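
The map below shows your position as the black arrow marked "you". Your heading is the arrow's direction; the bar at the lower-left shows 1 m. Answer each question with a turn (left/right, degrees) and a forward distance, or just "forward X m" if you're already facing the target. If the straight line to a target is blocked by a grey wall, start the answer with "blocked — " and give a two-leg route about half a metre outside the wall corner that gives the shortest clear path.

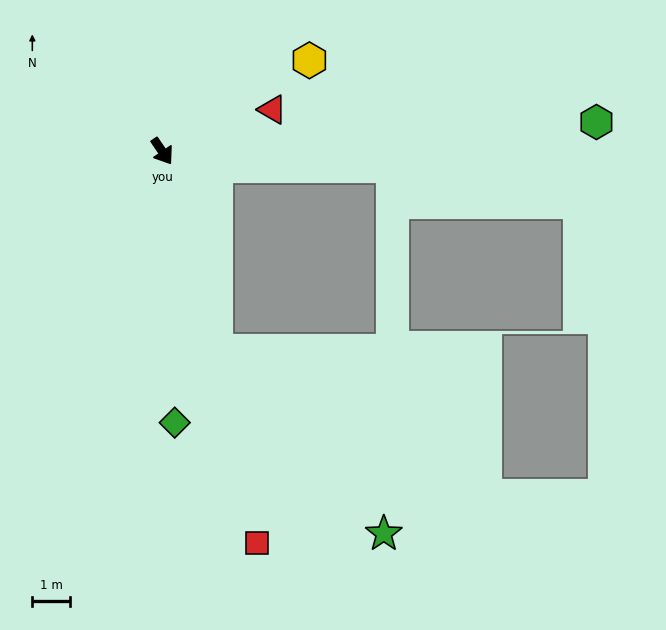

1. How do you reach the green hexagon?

turn left 60°, forward 11.5 m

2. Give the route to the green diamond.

turn right 32°, forward 7.1 m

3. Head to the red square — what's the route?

turn right 21°, forward 10.6 m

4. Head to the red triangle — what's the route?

turn left 77°, forward 3.1 m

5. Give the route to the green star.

blocked — turn right 19°, forward 5.4 m, then turn left 27°, forward 6.5 m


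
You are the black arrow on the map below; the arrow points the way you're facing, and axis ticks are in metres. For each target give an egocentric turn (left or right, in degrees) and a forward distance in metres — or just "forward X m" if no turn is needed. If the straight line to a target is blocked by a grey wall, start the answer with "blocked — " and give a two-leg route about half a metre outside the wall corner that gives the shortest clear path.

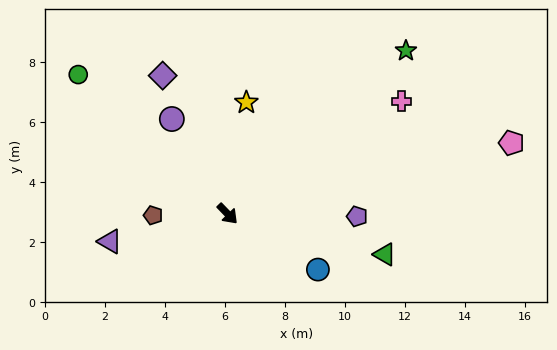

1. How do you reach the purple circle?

turn left 166°, forward 3.7 m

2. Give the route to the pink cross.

turn left 79°, forward 6.9 m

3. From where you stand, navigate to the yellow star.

turn left 126°, forward 3.8 m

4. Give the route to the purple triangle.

turn right 121°, forward 4.0 m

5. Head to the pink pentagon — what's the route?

turn left 60°, forward 9.8 m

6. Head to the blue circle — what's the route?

turn left 14°, forward 3.5 m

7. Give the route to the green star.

turn left 88°, forward 8.1 m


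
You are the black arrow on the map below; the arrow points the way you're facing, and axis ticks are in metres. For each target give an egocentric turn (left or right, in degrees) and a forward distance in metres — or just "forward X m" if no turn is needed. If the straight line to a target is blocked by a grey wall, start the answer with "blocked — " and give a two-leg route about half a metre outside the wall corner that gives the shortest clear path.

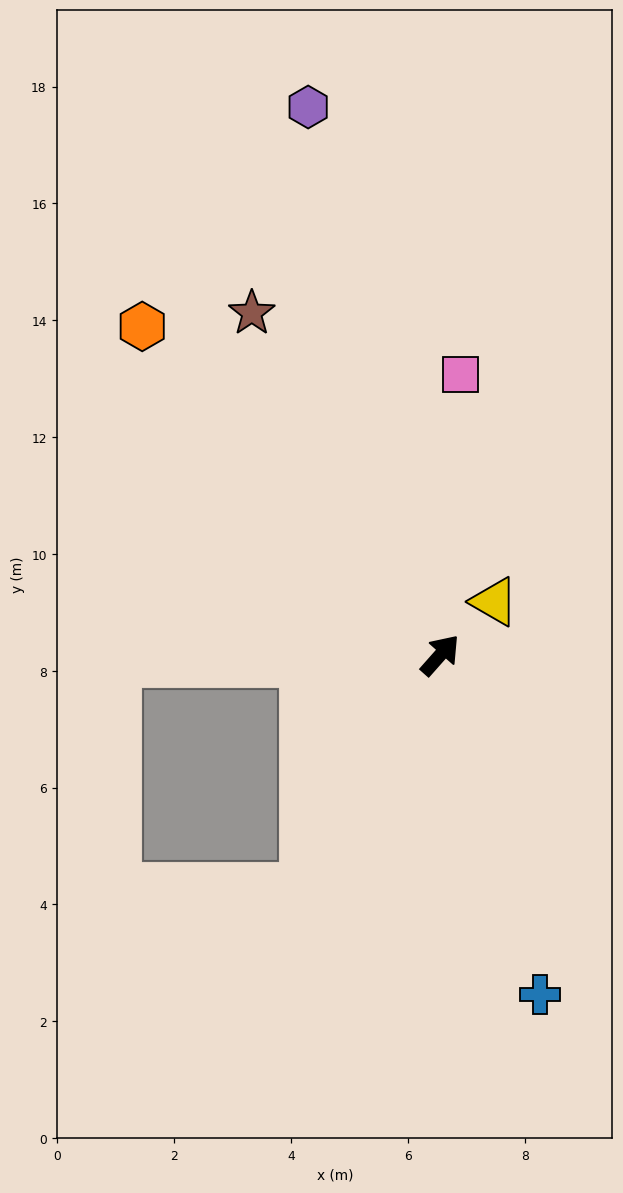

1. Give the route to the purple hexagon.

turn left 55°, forward 9.6 m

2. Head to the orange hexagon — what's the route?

turn left 84°, forward 7.6 m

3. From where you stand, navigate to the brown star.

turn left 70°, forward 6.7 m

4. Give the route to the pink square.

turn left 37°, forward 4.8 m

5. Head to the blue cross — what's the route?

turn right 122°, forward 6.1 m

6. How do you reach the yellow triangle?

turn right 4°, forward 1.3 m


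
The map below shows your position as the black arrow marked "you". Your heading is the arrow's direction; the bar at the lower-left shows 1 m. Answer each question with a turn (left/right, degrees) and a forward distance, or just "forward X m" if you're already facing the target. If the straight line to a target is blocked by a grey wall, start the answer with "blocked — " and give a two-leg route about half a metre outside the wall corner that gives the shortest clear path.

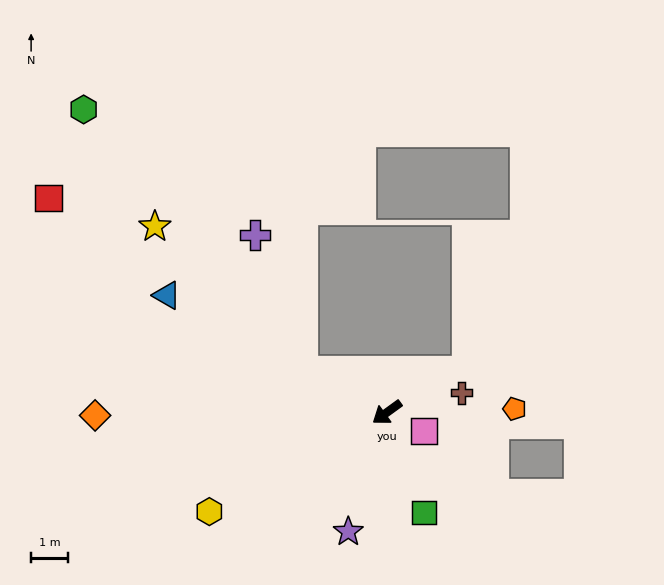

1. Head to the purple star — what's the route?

turn left 36°, forward 3.4 m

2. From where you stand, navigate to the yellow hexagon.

turn right 7°, forward 5.5 m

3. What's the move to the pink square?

turn left 117°, forward 1.1 m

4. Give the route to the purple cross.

blocked — turn right 62°, forward 2.5 m, then turn right 45°, forward 3.9 m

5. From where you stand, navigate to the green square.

turn left 74°, forward 2.9 m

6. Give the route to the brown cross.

turn left 159°, forward 2.1 m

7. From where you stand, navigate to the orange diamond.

turn right 35°, forward 7.9 m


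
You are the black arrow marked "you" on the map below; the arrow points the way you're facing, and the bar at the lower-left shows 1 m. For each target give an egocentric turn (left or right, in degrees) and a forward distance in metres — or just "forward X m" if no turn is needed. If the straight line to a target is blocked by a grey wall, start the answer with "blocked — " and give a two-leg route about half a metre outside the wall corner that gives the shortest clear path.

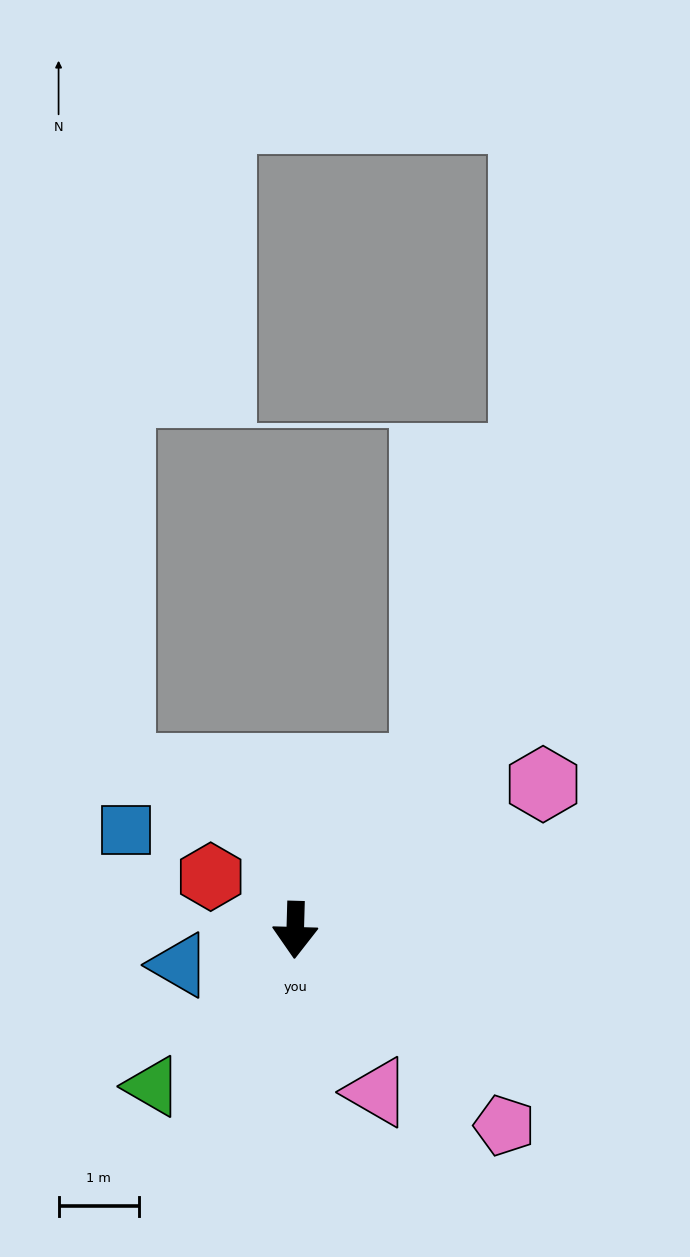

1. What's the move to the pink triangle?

turn left 28°, forward 2.3 m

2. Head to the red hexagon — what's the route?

turn right 121°, forward 1.2 m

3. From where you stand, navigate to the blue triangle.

turn right 72°, forward 1.5 m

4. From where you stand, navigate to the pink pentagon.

turn left 49°, forward 3.6 m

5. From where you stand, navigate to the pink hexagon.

turn left 122°, forward 3.6 m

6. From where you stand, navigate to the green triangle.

turn right 41°, forward 2.6 m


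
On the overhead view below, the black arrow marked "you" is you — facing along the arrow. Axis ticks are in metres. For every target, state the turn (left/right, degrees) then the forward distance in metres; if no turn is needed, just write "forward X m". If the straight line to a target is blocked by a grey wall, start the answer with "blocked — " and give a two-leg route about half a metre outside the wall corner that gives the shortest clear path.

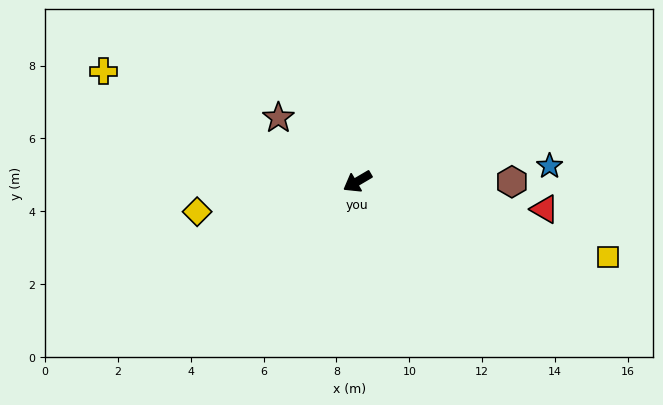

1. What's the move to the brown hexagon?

turn left 149°, forward 4.2 m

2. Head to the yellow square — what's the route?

turn left 133°, forward 7.2 m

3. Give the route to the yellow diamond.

turn right 20°, forward 4.5 m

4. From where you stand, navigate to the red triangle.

turn left 141°, forward 5.2 m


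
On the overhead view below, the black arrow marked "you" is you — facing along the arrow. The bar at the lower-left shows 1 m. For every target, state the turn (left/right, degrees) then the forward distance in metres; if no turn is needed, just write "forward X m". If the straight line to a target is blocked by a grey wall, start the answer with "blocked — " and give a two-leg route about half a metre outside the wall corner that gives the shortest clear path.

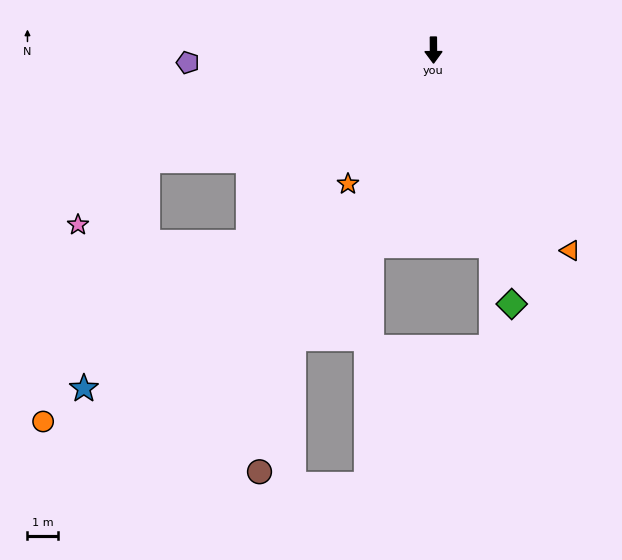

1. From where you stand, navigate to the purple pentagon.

turn right 87°, forward 8.0 m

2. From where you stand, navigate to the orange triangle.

turn left 34°, forward 7.9 m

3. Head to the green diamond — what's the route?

turn left 17°, forward 8.7 m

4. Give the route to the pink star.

blocked — turn right 69°, forward 10.0 m, then turn left 22°, forward 3.1 m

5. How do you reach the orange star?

turn right 33°, forward 5.2 m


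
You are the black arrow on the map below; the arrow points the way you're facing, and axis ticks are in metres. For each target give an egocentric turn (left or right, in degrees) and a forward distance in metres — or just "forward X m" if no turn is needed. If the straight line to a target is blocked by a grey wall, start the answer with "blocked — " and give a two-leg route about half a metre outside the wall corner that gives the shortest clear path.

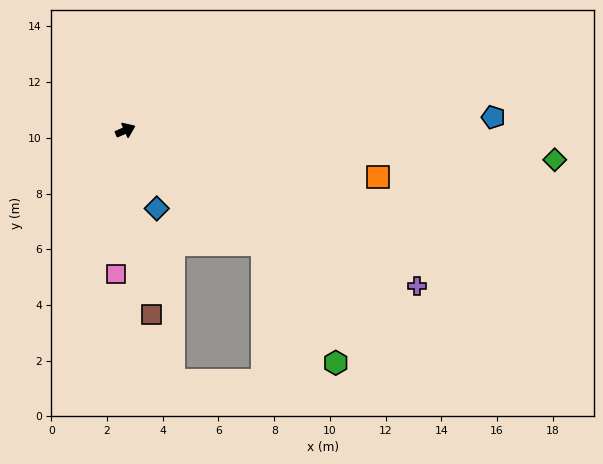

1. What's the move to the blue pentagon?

turn right 22°, forward 13.2 m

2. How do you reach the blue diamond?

turn right 92°, forward 3.0 m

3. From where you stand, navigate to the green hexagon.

blocked — turn right 64°, forward 6.4 m, then turn right 18°, forward 5.0 m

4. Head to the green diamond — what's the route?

turn right 28°, forward 15.4 m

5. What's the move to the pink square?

turn right 117°, forward 5.2 m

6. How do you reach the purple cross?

turn right 52°, forward 11.9 m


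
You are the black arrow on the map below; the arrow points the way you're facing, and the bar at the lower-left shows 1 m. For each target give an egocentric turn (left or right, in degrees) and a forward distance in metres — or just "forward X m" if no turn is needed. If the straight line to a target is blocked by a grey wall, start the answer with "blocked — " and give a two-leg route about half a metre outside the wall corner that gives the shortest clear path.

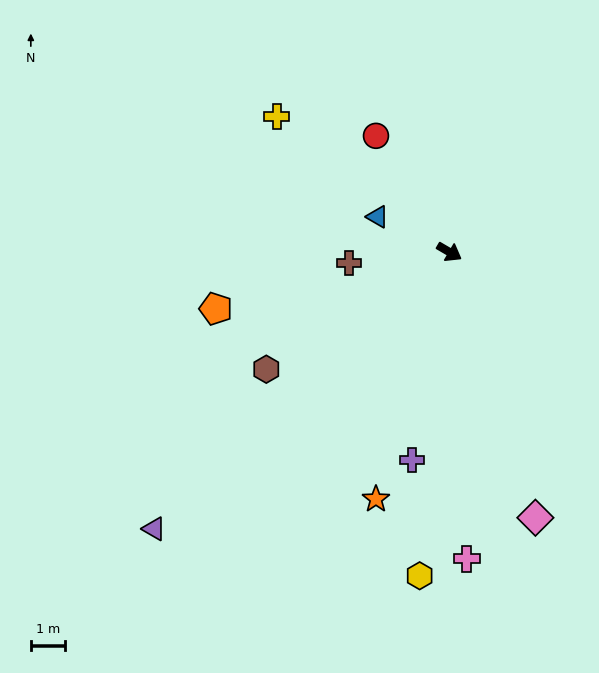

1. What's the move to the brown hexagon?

turn right 117°, forward 6.3 m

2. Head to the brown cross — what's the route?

turn right 144°, forward 2.9 m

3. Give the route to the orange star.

turn right 76°, forward 7.5 m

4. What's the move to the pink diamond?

turn right 42°, forward 8.1 m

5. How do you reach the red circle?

turn left 153°, forward 4.0 m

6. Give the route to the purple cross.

turn right 70°, forward 6.1 m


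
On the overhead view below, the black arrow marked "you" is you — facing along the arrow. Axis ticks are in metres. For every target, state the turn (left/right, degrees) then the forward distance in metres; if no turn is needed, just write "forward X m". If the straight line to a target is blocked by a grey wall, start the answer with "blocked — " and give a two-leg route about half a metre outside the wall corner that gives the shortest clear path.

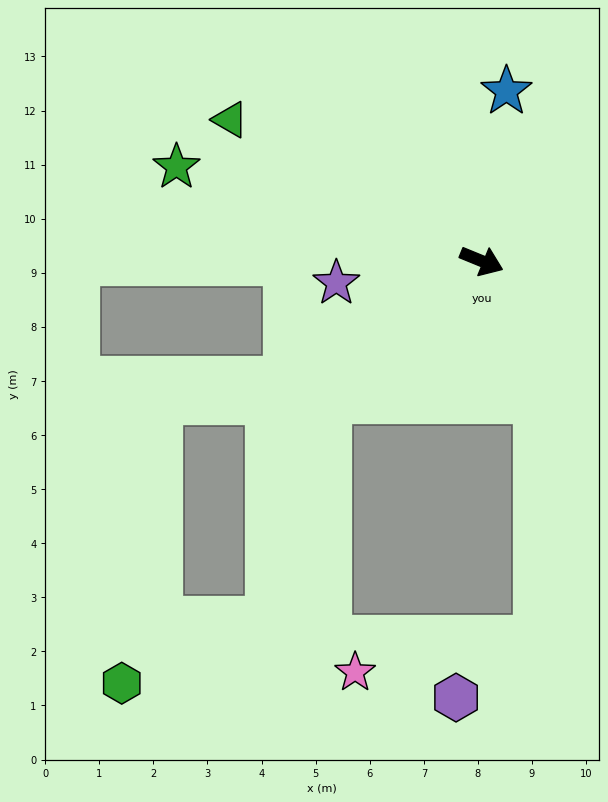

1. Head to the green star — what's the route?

turn right 175°, forward 5.9 m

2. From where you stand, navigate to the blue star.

turn left 104°, forward 3.2 m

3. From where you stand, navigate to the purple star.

turn right 149°, forward 2.7 m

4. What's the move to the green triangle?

turn left 173°, forward 5.3 m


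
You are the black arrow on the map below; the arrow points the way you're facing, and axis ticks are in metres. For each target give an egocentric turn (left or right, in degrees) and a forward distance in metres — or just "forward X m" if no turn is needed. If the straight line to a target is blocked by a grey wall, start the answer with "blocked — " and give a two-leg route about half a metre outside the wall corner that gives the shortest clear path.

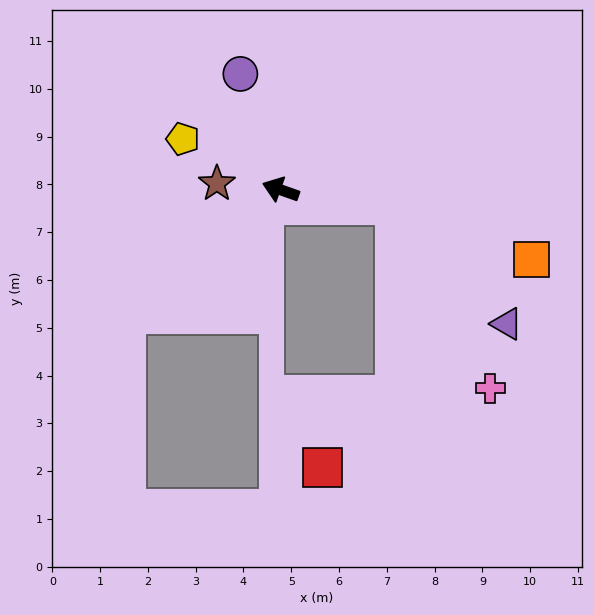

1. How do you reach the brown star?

turn left 14°, forward 1.3 m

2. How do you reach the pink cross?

blocked — turn right 168°, forward 2.4 m, then turn right 55°, forward 4.3 m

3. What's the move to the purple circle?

turn right 51°, forward 2.6 m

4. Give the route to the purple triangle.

blocked — turn right 168°, forward 2.4 m, then turn right 40°, forward 3.4 m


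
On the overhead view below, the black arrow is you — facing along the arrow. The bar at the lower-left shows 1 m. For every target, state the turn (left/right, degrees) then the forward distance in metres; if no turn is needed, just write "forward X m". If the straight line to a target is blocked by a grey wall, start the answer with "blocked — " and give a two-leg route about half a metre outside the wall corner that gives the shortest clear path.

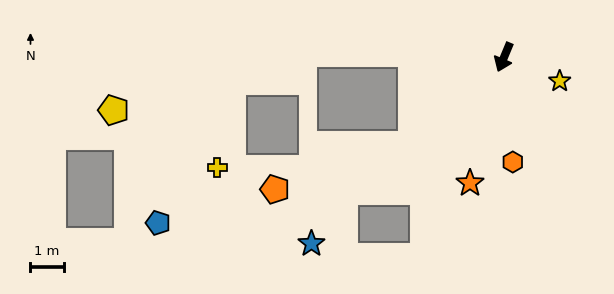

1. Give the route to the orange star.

turn left 8°, forward 3.9 m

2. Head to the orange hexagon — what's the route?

turn left 27°, forward 3.2 m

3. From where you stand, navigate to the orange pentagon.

blocked — turn right 24°, forward 3.8 m, then turn right 26°, forward 4.3 m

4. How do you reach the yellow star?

turn left 89°, forward 1.8 m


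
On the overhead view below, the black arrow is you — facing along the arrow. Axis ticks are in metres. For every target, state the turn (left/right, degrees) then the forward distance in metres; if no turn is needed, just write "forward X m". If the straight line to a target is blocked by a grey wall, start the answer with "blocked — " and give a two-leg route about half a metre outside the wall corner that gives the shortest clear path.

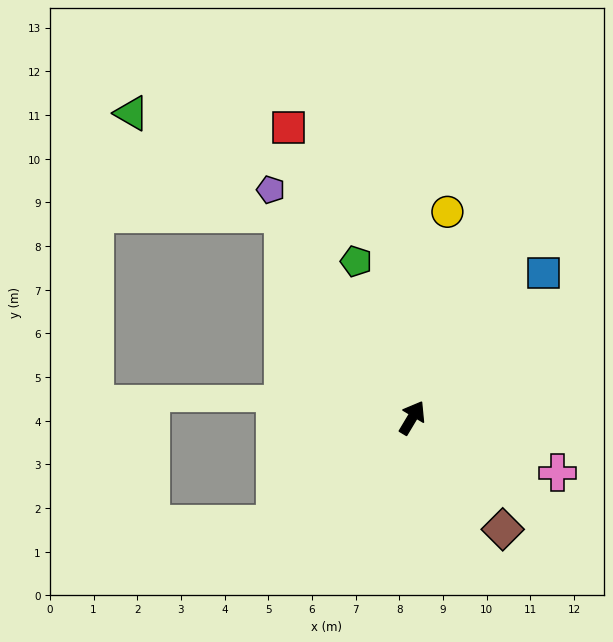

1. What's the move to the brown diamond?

turn right 110°, forward 3.3 m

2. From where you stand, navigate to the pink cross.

turn right 80°, forward 3.6 m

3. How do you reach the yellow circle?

turn left 21°, forward 4.8 m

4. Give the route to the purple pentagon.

turn left 63°, forward 6.1 m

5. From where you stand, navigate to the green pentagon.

turn left 51°, forward 3.8 m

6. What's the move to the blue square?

turn right 11°, forward 4.5 m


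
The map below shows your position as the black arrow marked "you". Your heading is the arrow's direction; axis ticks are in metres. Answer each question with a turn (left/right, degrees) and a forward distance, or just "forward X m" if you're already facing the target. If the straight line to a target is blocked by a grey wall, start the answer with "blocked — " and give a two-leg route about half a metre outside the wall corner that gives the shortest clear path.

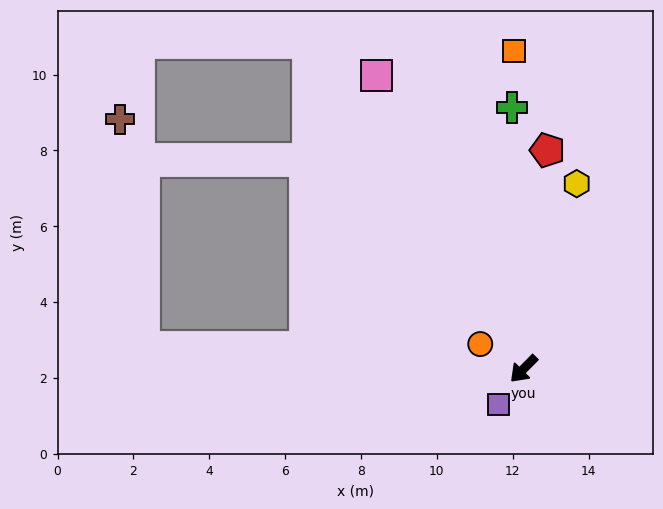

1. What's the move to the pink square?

turn right 109°, forward 8.7 m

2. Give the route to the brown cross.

blocked — turn right 49°, forward 10.0 m, then turn right 80°, forward 6.0 m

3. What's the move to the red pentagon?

turn right 142°, forward 5.8 m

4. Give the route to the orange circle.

turn right 75°, forward 1.3 m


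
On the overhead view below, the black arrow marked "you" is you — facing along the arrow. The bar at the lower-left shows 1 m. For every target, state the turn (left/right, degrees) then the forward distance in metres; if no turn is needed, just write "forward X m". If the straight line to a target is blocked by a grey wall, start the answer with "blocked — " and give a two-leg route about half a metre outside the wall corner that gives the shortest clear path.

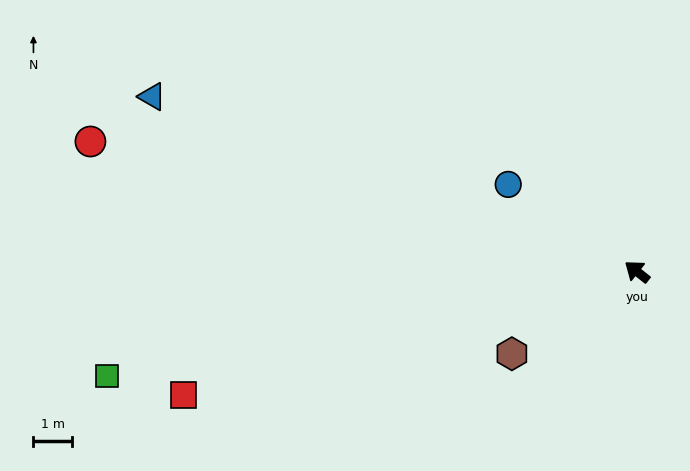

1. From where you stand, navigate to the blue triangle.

turn left 18°, forward 13.2 m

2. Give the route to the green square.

turn left 49°, forward 13.8 m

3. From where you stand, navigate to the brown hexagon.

turn left 72°, forward 3.8 m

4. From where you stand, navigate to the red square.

turn left 54°, forward 12.0 m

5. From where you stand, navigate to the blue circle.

turn left 4°, forward 4.0 m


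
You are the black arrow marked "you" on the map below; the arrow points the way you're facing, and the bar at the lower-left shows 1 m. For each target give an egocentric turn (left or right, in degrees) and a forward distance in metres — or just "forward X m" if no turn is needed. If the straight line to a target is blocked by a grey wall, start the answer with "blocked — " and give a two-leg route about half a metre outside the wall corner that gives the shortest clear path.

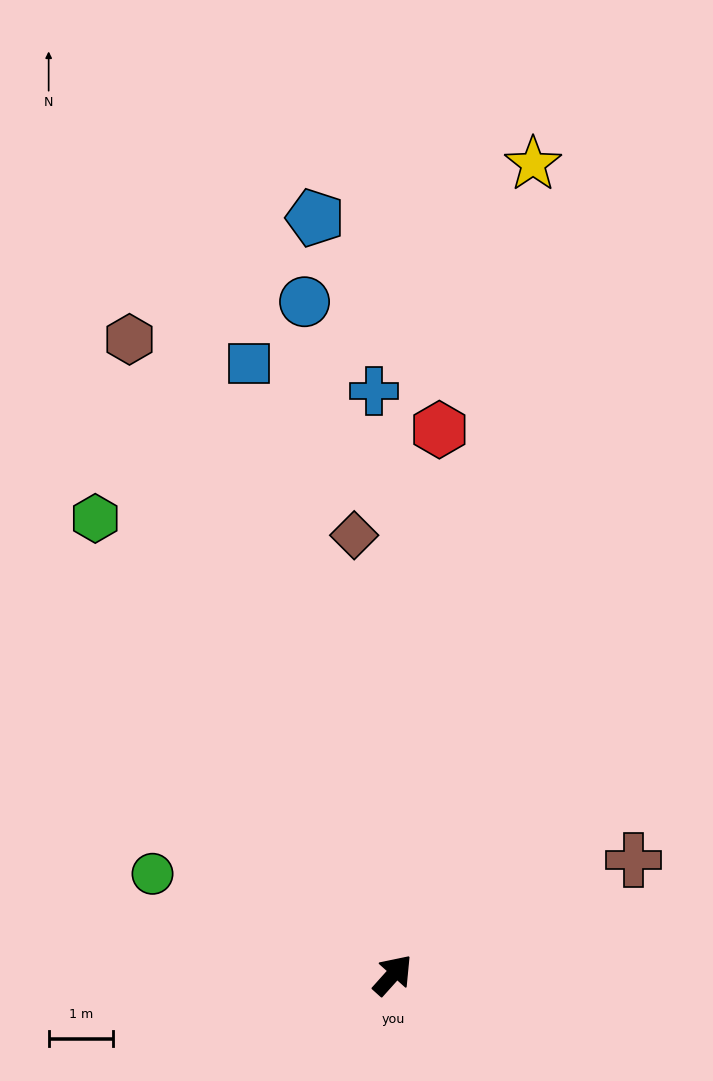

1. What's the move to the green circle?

turn left 109°, forward 4.1 m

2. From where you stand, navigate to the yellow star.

turn left 32°, forward 12.8 m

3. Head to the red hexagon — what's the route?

turn left 37°, forward 8.5 m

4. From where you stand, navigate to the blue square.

turn left 55°, forward 9.8 m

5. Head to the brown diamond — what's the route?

turn left 47°, forward 6.9 m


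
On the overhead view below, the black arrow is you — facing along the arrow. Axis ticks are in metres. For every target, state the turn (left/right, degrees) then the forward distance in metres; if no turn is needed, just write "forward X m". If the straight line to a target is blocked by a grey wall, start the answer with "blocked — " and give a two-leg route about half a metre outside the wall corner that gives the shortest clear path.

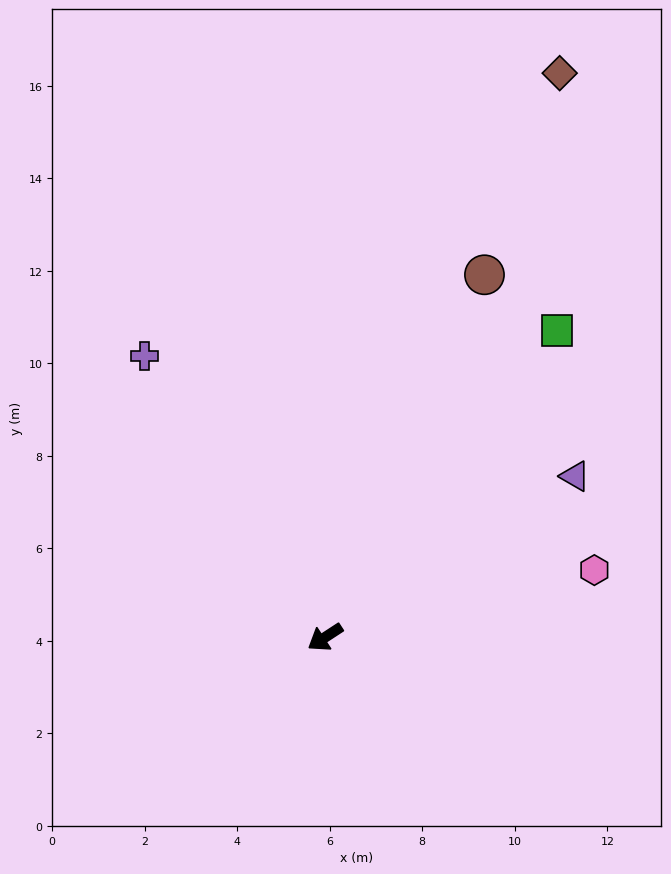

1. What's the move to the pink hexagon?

turn left 161°, forward 6.0 m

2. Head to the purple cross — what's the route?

turn right 90°, forward 7.2 m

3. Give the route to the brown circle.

turn right 147°, forward 8.6 m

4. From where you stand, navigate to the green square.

turn right 160°, forward 8.3 m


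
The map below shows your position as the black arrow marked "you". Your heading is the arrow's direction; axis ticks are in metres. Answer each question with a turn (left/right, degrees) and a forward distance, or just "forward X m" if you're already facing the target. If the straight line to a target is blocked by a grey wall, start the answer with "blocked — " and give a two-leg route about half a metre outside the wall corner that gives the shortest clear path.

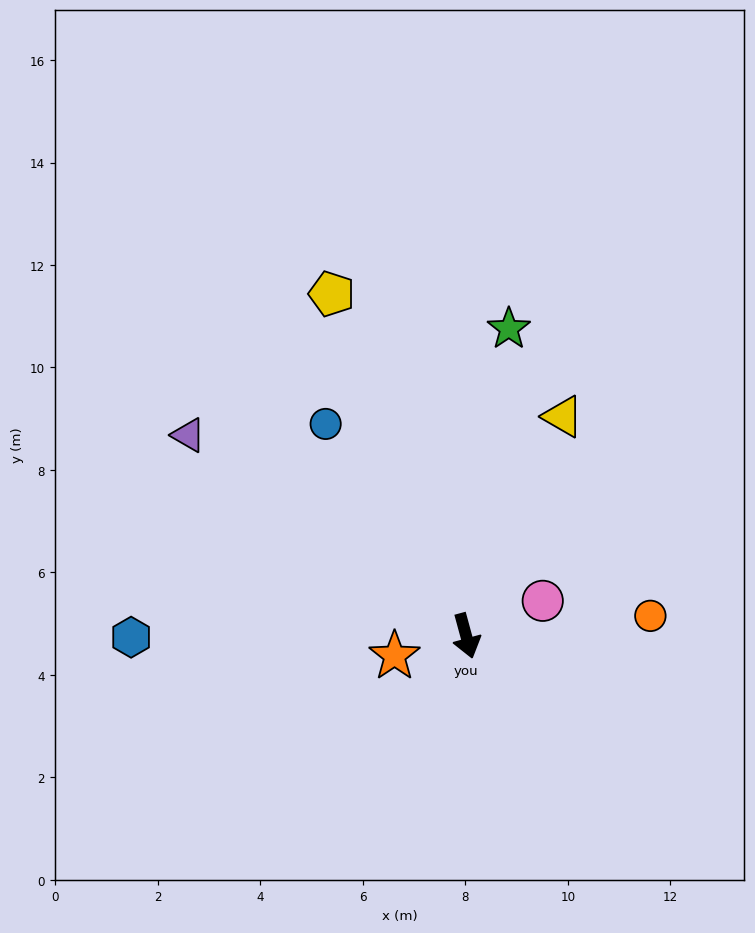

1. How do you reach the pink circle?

turn left 99°, forward 1.6 m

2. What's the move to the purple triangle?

turn right 141°, forward 6.7 m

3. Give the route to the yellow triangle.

turn left 141°, forward 4.7 m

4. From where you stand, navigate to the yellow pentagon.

turn right 174°, forward 7.2 m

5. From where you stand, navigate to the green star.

turn left 157°, forward 6.1 m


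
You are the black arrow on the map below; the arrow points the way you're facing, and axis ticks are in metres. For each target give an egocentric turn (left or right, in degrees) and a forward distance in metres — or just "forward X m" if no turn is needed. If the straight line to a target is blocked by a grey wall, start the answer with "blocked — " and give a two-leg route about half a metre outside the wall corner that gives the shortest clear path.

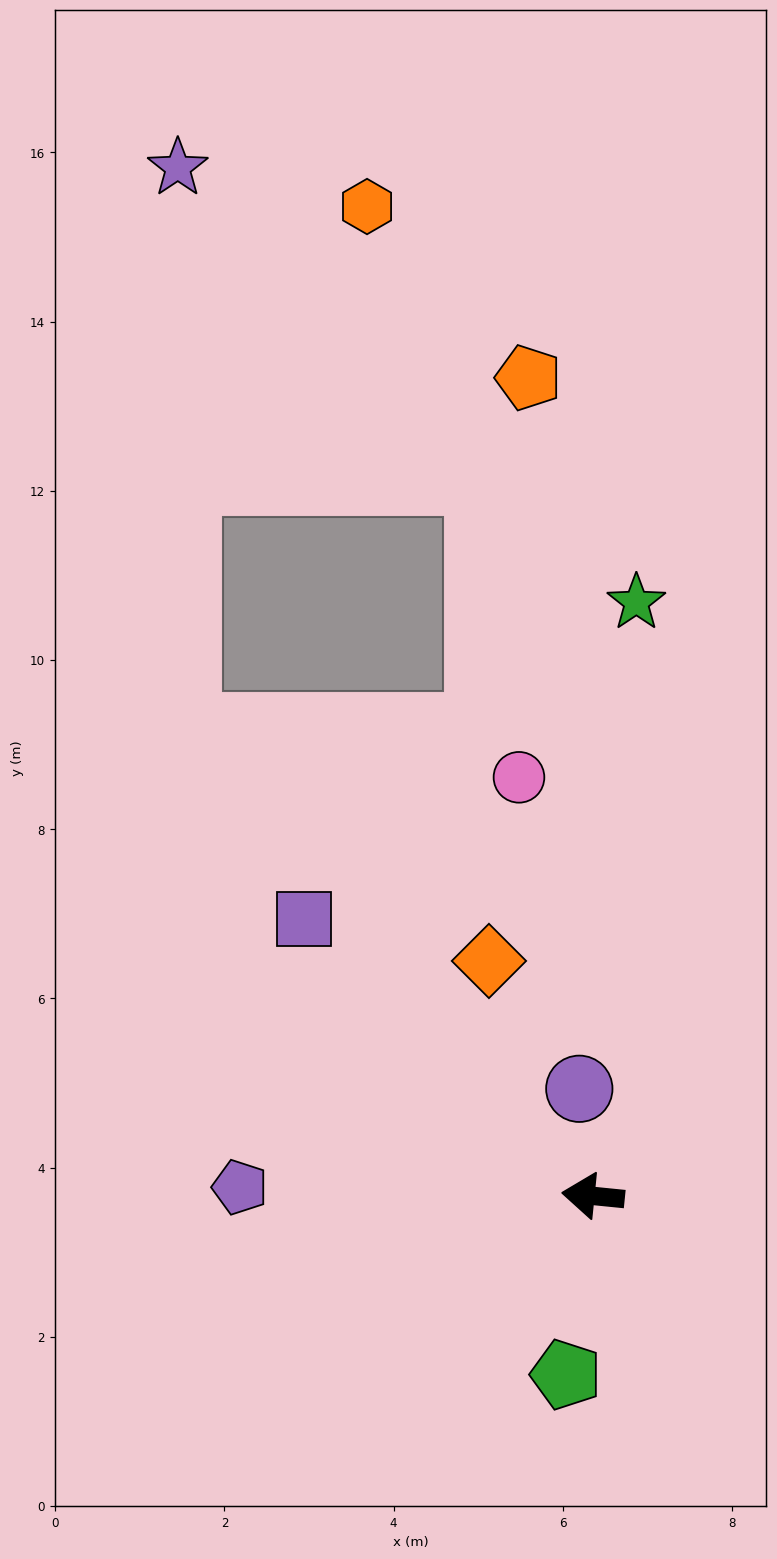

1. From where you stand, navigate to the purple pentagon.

turn left 4°, forward 4.2 m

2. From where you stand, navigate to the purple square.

turn right 38°, forward 4.7 m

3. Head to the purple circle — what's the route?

turn right 77°, forward 1.3 m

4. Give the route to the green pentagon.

turn left 87°, forward 2.1 m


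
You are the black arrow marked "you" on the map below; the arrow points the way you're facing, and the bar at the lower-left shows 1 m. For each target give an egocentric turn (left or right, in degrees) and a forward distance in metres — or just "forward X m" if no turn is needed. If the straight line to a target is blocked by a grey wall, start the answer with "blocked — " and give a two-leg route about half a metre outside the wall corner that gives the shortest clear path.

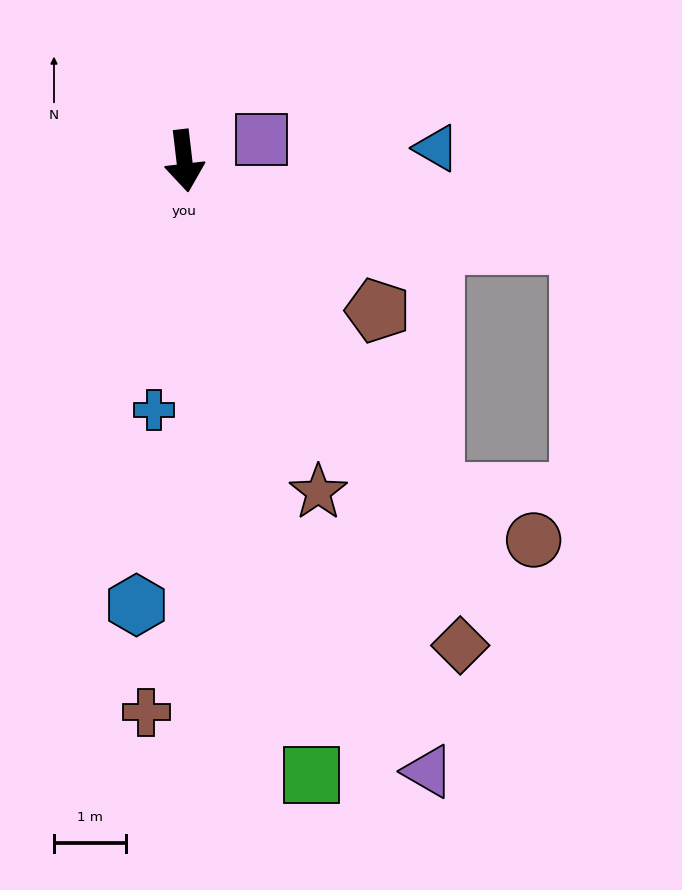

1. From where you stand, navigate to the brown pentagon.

turn left 46°, forward 3.4 m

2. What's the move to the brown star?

turn left 15°, forward 5.0 m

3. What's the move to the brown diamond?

turn left 23°, forward 7.7 m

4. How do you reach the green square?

turn left 5°, forward 8.7 m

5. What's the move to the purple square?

turn left 99°, forward 1.1 m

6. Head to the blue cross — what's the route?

turn right 14°, forward 3.5 m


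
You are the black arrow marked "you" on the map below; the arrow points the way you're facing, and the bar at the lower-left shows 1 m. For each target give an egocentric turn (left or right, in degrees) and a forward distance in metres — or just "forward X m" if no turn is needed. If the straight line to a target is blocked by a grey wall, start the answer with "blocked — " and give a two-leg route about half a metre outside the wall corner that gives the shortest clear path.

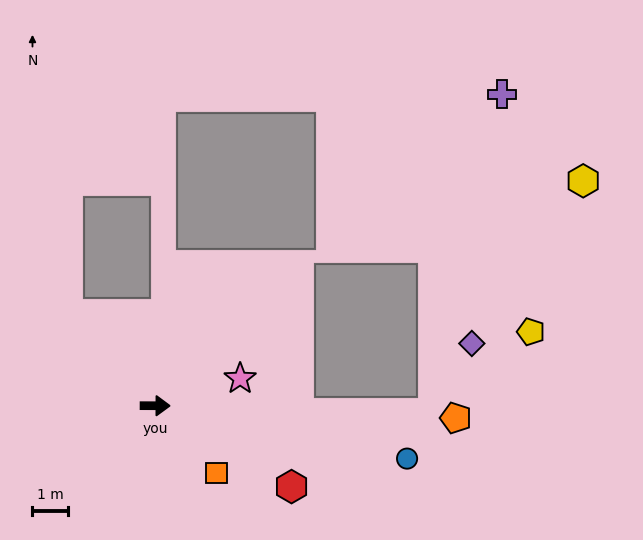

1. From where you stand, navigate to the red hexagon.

turn right 30°, forward 4.4 m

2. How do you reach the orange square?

turn right 47°, forward 2.5 m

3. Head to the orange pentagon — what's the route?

turn right 2°, forward 8.4 m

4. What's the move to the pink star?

turn left 18°, forward 2.5 m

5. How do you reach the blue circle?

turn right 12°, forward 7.2 m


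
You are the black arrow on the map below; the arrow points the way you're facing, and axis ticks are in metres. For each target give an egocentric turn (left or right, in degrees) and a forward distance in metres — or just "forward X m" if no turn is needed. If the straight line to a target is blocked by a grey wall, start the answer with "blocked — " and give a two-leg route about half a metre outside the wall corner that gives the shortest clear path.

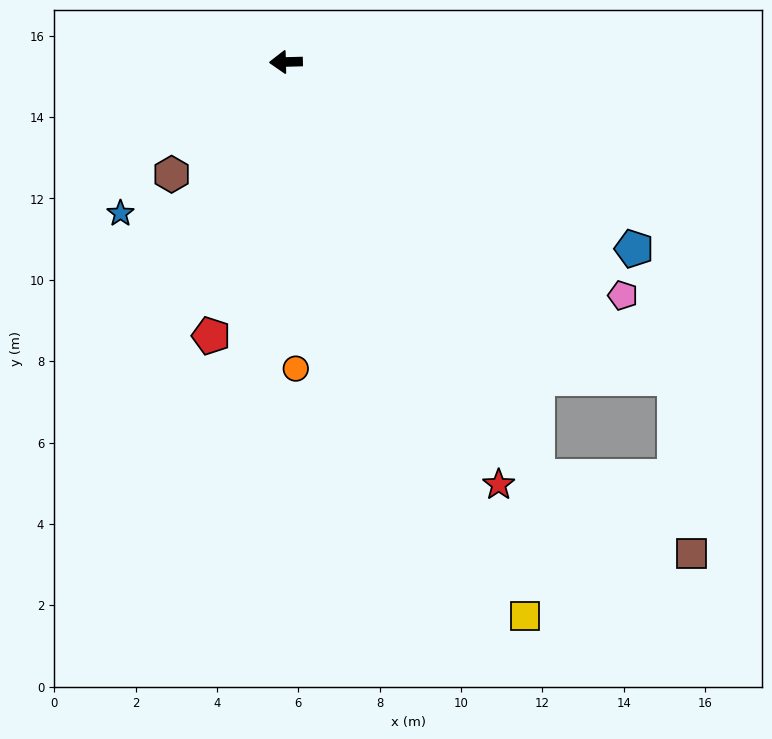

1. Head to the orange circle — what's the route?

turn left 90°, forward 7.5 m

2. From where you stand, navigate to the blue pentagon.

turn left 150°, forward 9.7 m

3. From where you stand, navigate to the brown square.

blocked — turn left 120°, forward 11.9 m, then turn left 32°, forward 4.2 m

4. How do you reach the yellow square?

turn left 112°, forward 14.8 m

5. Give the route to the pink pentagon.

turn left 144°, forward 10.1 m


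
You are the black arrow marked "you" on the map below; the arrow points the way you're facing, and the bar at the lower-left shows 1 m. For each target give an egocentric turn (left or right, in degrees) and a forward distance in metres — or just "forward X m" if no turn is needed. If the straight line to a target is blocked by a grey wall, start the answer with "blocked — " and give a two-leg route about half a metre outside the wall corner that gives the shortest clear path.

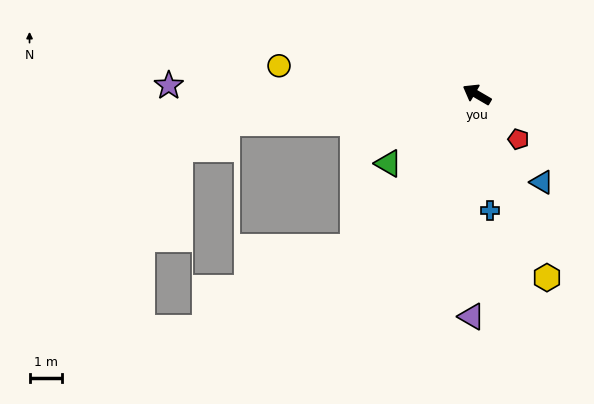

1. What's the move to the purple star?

turn left 29°, forward 9.5 m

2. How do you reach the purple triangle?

turn left 119°, forward 6.8 m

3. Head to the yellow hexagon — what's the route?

turn left 141°, forward 6.0 m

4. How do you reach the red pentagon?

turn left 163°, forward 1.9 m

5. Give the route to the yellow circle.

turn left 22°, forward 6.2 m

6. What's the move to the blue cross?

turn left 127°, forward 3.6 m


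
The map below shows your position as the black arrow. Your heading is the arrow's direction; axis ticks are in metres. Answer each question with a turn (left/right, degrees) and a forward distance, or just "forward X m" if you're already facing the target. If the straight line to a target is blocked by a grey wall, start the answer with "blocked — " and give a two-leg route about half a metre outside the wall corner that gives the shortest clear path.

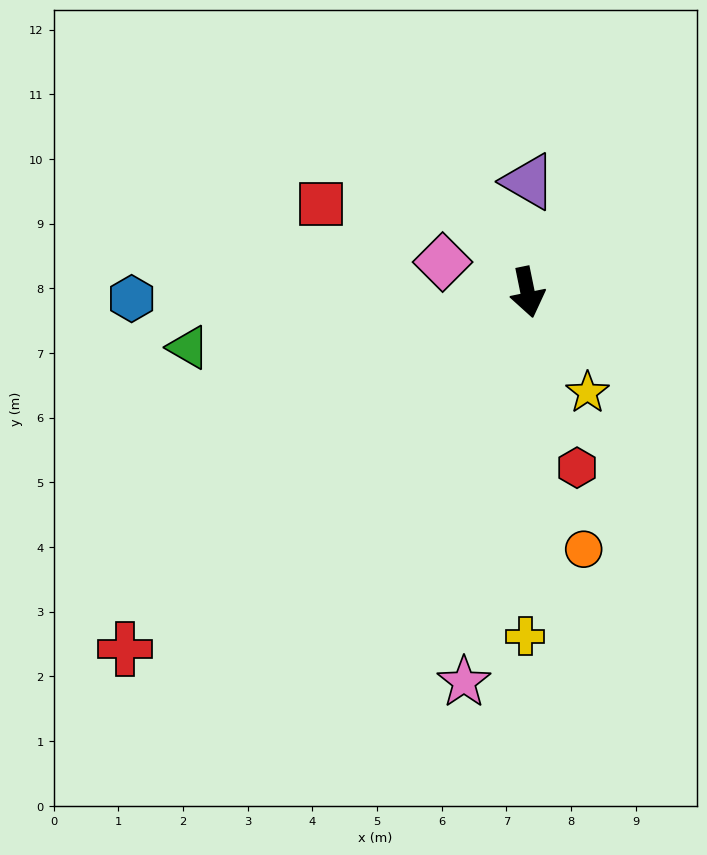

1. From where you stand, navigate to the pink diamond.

turn right 121°, forward 1.4 m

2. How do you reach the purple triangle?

turn left 168°, forward 1.7 m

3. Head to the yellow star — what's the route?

turn left 19°, forward 1.8 m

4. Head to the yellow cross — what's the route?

turn right 12°, forward 5.3 m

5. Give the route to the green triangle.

turn right 92°, forward 5.3 m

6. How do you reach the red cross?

turn right 60°, forward 8.3 m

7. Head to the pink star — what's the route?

turn right 21°, forward 6.1 m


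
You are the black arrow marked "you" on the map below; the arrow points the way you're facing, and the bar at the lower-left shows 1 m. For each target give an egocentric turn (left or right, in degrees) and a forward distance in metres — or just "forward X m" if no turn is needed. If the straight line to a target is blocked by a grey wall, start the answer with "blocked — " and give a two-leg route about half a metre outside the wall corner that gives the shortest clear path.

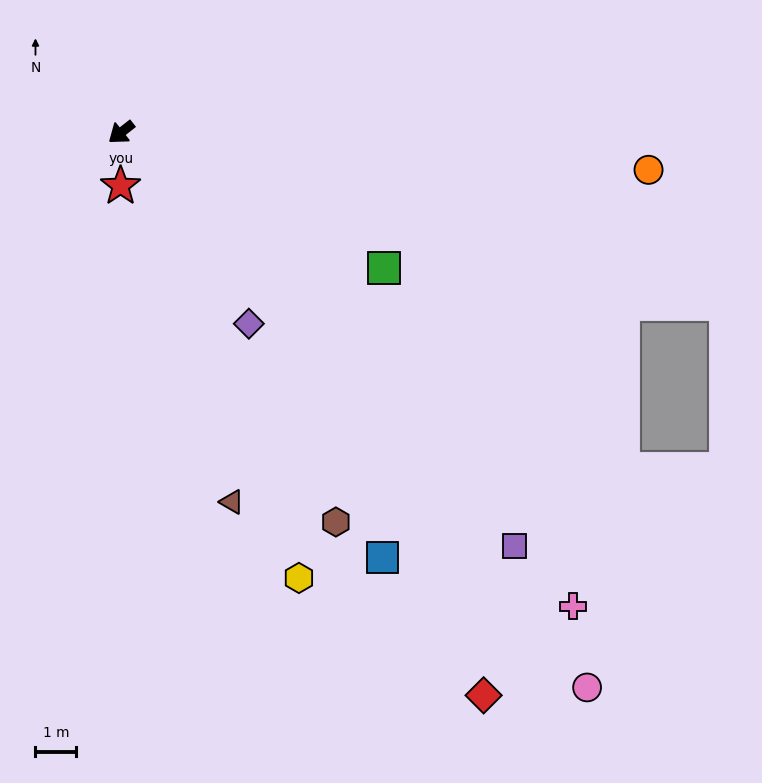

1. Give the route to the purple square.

turn left 95°, forward 14.0 m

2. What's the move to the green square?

turn left 114°, forward 7.3 m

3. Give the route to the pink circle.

turn left 92°, forward 17.8 m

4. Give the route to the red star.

turn left 51°, forward 1.3 m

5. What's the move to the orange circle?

turn left 138°, forward 13.0 m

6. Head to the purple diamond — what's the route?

turn left 86°, forward 5.6 m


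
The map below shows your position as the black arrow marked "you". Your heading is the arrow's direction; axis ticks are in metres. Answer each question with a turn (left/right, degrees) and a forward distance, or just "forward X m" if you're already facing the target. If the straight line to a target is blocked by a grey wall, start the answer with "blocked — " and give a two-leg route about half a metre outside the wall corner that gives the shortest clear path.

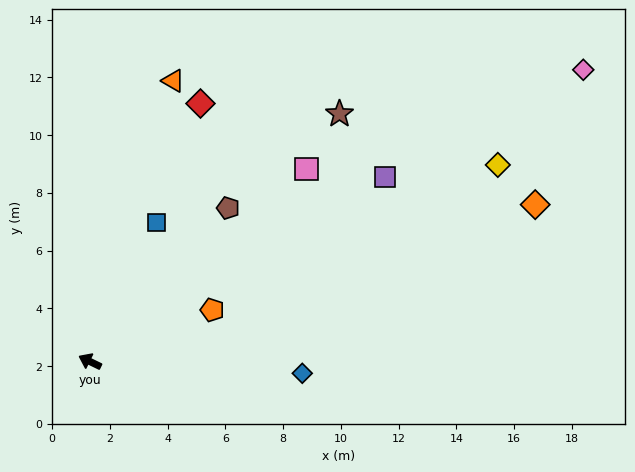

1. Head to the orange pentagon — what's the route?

turn right 131°, forward 4.6 m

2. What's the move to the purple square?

turn right 122°, forward 12.0 m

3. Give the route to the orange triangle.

turn right 81°, forward 10.1 m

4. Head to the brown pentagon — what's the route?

turn right 106°, forward 7.2 m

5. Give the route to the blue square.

turn right 90°, forward 5.3 m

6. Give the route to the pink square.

turn right 112°, forward 10.0 m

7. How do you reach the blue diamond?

turn right 157°, forward 7.4 m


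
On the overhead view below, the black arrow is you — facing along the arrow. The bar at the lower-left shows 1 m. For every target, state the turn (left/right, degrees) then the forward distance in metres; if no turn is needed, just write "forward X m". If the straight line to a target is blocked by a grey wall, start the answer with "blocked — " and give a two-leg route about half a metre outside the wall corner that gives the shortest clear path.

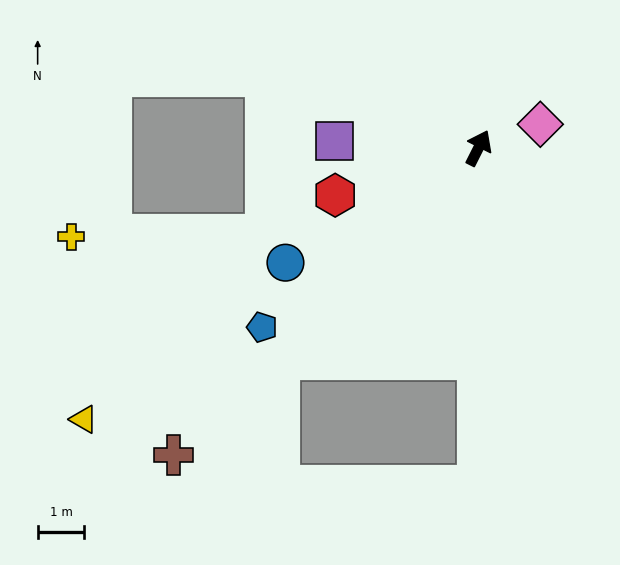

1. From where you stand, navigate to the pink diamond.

turn right 42°, forward 1.4 m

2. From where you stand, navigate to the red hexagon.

turn left 135°, forward 3.2 m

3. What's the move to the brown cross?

turn left 162°, forward 9.2 m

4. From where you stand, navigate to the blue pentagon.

turn left 156°, forward 6.0 m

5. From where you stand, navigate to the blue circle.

turn left 147°, forward 4.8 m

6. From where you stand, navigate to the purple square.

turn left 114°, forward 3.1 m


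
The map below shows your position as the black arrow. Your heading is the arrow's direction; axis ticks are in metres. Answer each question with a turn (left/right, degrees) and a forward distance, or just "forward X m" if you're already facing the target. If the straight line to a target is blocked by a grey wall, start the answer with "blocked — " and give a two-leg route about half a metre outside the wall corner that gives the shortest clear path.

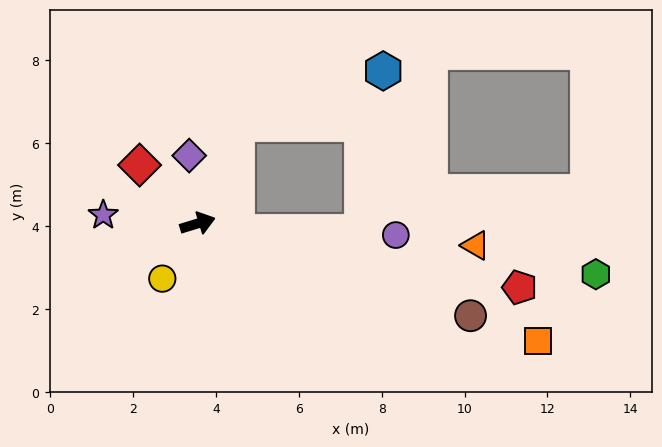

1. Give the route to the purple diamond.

turn left 80°, forward 1.7 m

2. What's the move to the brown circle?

turn right 36°, forward 7.0 m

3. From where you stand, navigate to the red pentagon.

turn right 28°, forward 7.9 m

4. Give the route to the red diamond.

turn left 118°, forward 2.0 m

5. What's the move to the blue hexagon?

blocked — turn left 51°, forward 2.6 m, then turn right 48°, forward 3.7 m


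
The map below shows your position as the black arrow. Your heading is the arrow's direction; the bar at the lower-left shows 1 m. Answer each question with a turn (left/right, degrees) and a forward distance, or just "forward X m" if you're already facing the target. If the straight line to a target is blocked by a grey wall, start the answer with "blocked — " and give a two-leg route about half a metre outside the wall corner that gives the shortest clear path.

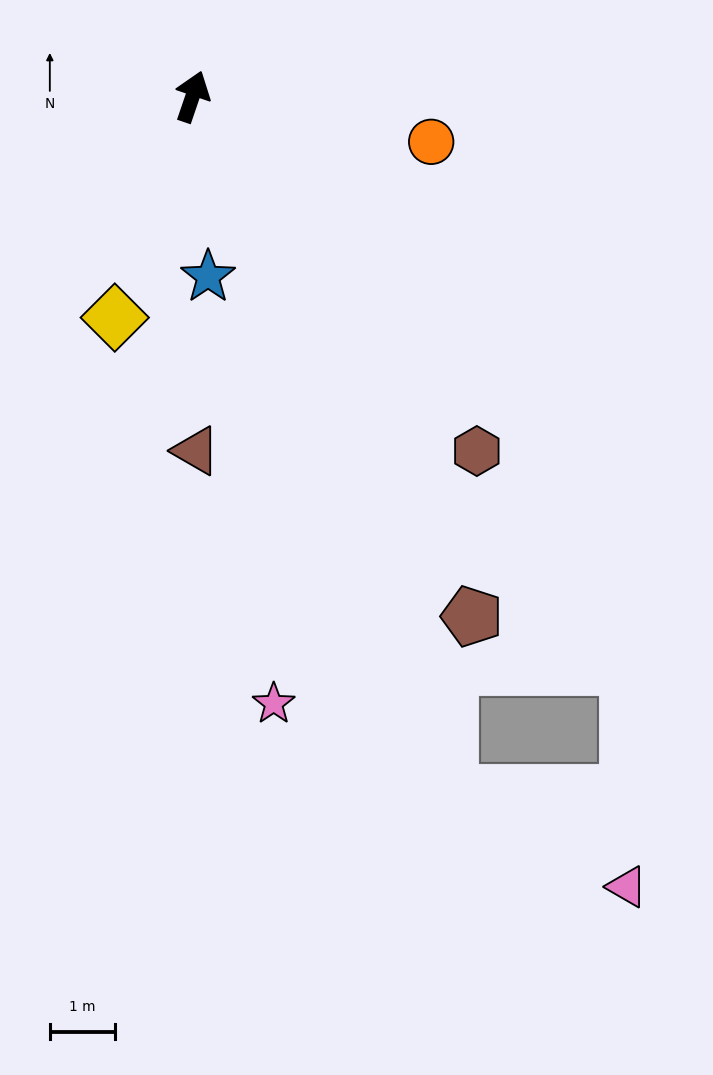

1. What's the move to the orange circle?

turn right 82°, forward 3.8 m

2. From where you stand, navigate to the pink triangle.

blocked — turn right 141°, forward 11.5 m, then turn left 42°, forward 3.1 m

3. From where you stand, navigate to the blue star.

turn right 156°, forward 2.8 m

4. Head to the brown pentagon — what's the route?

turn right 133°, forward 9.1 m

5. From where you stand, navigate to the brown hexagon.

turn right 122°, forward 7.0 m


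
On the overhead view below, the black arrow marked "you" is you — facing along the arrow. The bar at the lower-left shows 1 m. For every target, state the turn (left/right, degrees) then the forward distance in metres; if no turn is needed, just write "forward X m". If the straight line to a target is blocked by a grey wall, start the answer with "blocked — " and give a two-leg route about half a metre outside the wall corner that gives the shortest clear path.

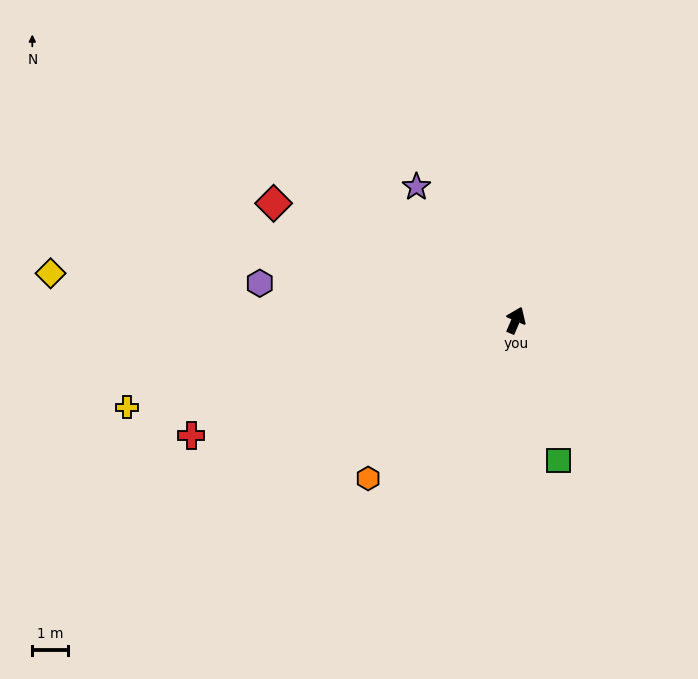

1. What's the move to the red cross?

turn left 133°, forward 9.7 m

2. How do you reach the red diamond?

turn left 88°, forward 7.5 m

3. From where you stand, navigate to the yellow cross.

turn left 126°, forward 11.2 m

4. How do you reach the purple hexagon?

turn left 105°, forward 7.3 m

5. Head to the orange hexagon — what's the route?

turn left 160°, forward 6.1 m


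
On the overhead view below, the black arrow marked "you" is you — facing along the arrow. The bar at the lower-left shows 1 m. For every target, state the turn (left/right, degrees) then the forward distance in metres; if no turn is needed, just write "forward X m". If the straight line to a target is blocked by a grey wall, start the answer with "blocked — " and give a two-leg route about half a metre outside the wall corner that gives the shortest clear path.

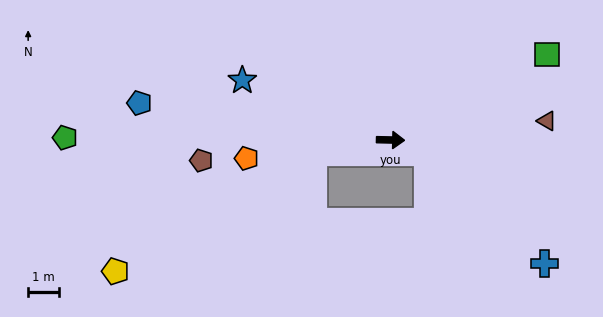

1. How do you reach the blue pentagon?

turn left 173°, forward 8.1 m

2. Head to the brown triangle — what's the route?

turn left 8°, forward 5.0 m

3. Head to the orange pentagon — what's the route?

turn right 171°, forward 4.6 m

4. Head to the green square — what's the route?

turn left 30°, forward 5.7 m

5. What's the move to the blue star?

turn left 159°, forward 5.1 m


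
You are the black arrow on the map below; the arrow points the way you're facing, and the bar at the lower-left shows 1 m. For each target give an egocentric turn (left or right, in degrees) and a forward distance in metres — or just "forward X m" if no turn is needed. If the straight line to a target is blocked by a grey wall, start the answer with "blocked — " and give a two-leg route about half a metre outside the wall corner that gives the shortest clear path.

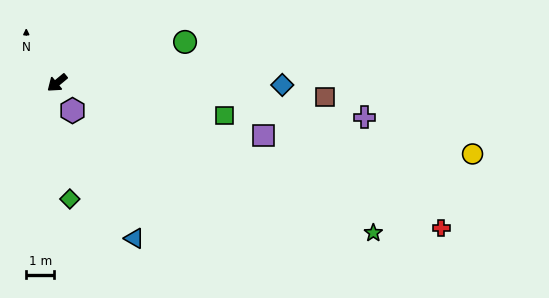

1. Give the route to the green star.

turn left 115°, forward 12.6 m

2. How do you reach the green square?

turn left 129°, forward 6.1 m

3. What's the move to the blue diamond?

turn left 140°, forward 8.1 m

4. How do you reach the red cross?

turn left 120°, forward 14.8 m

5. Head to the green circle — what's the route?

turn left 158°, forward 4.8 m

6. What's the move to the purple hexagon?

turn left 79°, forward 1.1 m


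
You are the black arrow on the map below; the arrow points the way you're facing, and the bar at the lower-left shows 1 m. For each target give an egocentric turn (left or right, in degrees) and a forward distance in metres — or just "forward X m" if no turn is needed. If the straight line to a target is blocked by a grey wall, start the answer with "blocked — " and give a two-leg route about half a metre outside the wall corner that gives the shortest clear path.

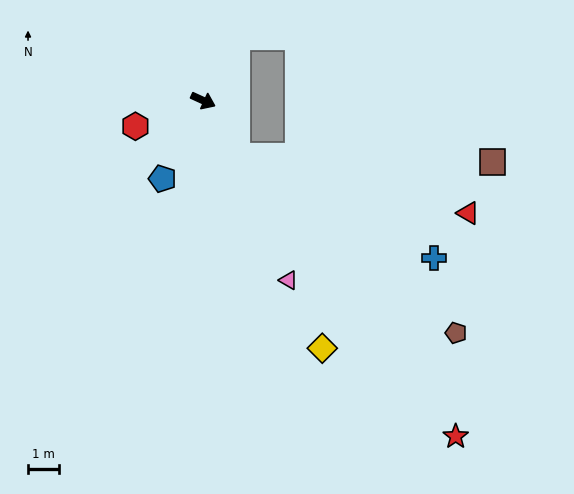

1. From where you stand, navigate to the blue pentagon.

turn right 93°, forward 2.9 m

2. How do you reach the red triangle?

blocked — turn right 34°, forward 2.1 m, then turn left 45°, forward 7.7 m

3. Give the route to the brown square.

blocked — turn right 34°, forward 2.1 m, then turn left 57°, forward 8.3 m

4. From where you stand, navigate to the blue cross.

blocked — turn right 34°, forward 2.1 m, then turn left 31°, forward 7.2 m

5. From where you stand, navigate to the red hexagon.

turn right 135°, forward 2.4 m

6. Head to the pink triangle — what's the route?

turn right 40°, forward 6.5 m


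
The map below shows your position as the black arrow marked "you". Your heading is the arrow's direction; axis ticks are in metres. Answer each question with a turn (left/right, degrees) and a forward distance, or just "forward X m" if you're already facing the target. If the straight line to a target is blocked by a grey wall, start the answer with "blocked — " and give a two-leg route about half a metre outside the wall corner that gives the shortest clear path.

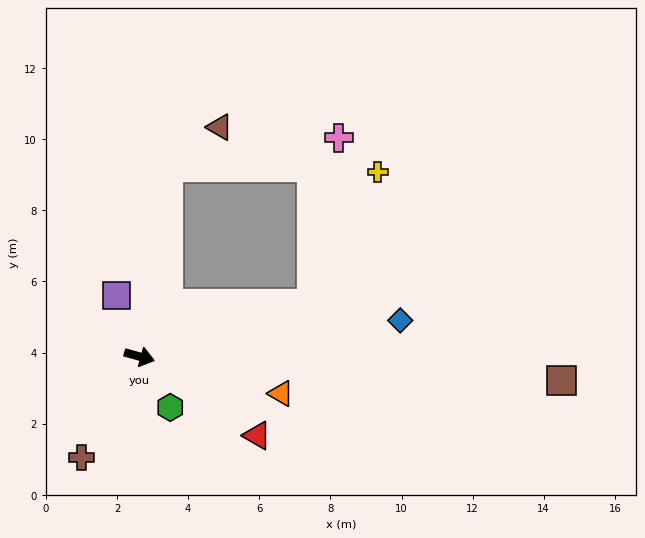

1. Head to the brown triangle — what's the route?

blocked — turn left 97°, forward 5.4 m, then turn right 44°, forward 1.8 m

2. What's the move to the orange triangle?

forward 4.1 m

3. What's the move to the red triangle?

turn right 18°, forward 4.0 m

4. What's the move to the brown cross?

turn right 104°, forward 3.3 m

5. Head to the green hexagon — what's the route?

turn right 43°, forward 1.7 m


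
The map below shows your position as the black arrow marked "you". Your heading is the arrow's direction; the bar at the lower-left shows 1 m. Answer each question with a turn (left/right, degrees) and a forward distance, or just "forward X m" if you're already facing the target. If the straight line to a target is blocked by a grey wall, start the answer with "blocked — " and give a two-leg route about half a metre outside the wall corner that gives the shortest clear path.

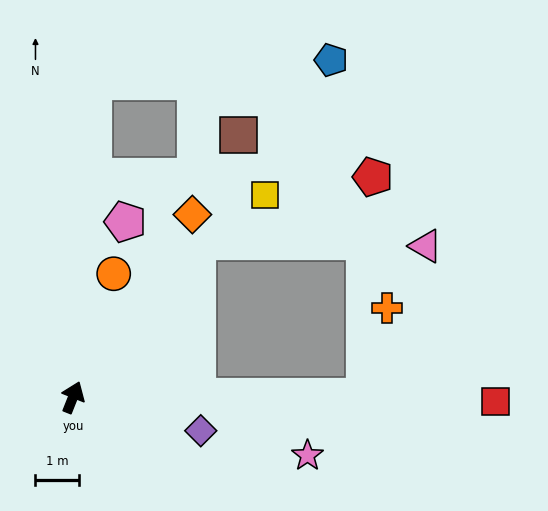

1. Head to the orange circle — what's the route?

turn left 3°, forward 3.0 m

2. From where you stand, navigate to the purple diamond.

turn right 83°, forward 3.0 m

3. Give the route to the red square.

turn right 69°, forward 9.7 m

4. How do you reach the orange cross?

blocked — turn right 68°, forward 6.7 m, then turn left 75°, forward 2.1 m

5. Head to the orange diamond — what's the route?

turn right 11°, forward 5.0 m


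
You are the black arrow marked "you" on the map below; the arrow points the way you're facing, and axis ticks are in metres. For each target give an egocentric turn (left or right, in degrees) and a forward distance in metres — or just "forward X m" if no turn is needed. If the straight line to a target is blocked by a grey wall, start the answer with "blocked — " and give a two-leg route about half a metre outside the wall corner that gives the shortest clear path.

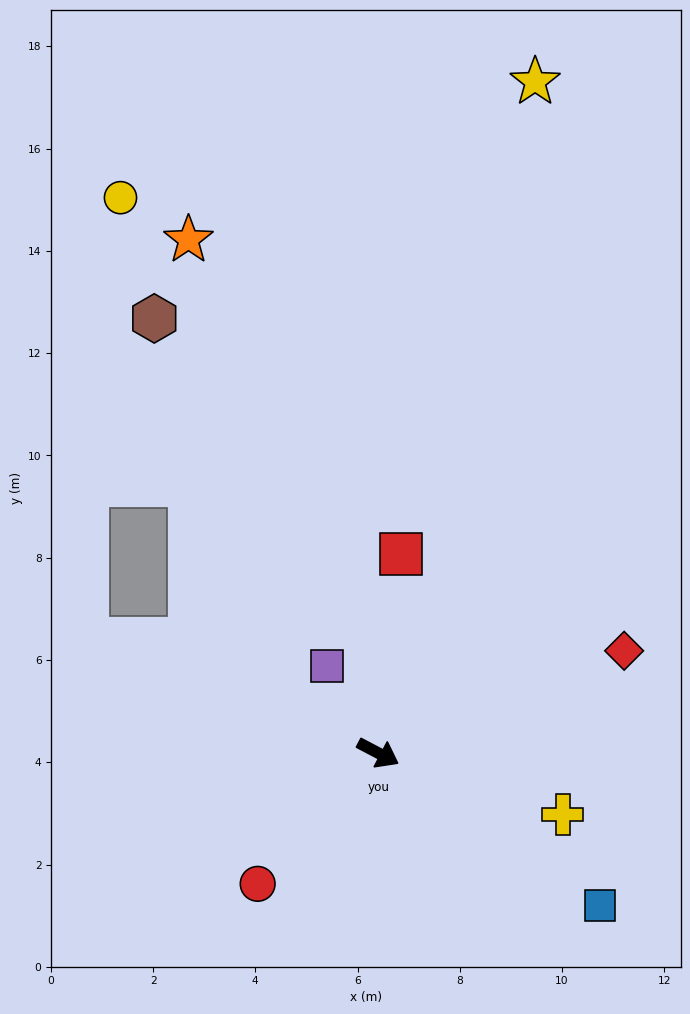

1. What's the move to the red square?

turn left 111°, forward 3.9 m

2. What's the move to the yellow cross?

turn left 9°, forward 3.8 m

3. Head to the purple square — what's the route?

turn left 148°, forward 2.0 m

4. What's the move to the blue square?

turn right 7°, forward 5.3 m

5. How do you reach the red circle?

turn right 105°, forward 3.5 m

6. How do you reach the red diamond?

turn left 50°, forward 5.2 m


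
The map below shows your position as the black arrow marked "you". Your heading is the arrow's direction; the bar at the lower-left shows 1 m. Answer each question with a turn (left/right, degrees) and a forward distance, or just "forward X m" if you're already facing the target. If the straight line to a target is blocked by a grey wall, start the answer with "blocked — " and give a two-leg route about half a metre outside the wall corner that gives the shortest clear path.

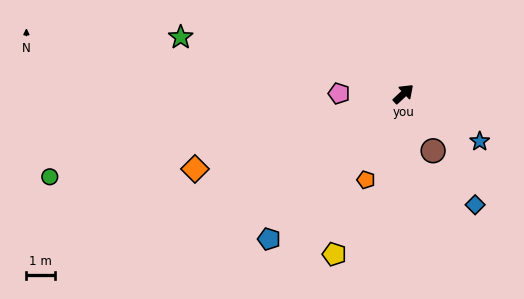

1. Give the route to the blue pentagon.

turn right 176°, forward 7.0 m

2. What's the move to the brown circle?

turn right 105°, forward 2.3 m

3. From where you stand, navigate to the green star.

turn left 123°, forward 8.2 m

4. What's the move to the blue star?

turn right 75°, forward 3.2 m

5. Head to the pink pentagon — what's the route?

turn left 137°, forward 2.3 m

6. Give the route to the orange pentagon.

turn right 156°, forward 3.3 m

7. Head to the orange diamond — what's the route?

turn left 157°, forward 7.9 m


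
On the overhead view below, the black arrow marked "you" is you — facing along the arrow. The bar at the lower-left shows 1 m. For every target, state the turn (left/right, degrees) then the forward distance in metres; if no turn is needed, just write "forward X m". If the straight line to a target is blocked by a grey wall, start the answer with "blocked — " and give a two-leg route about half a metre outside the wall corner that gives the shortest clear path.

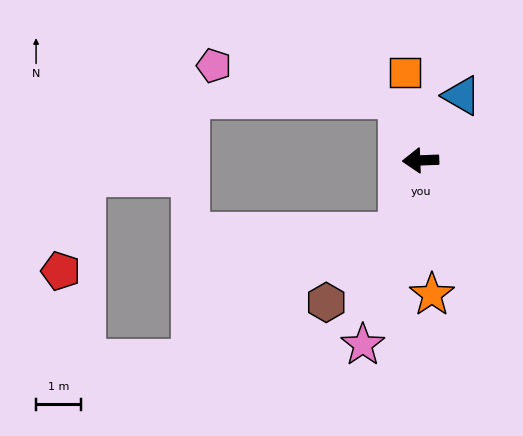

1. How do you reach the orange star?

turn left 93°, forward 3.0 m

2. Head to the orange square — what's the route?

turn right 82°, forward 2.0 m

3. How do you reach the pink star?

turn left 70°, forward 4.3 m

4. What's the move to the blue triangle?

turn right 125°, forward 1.7 m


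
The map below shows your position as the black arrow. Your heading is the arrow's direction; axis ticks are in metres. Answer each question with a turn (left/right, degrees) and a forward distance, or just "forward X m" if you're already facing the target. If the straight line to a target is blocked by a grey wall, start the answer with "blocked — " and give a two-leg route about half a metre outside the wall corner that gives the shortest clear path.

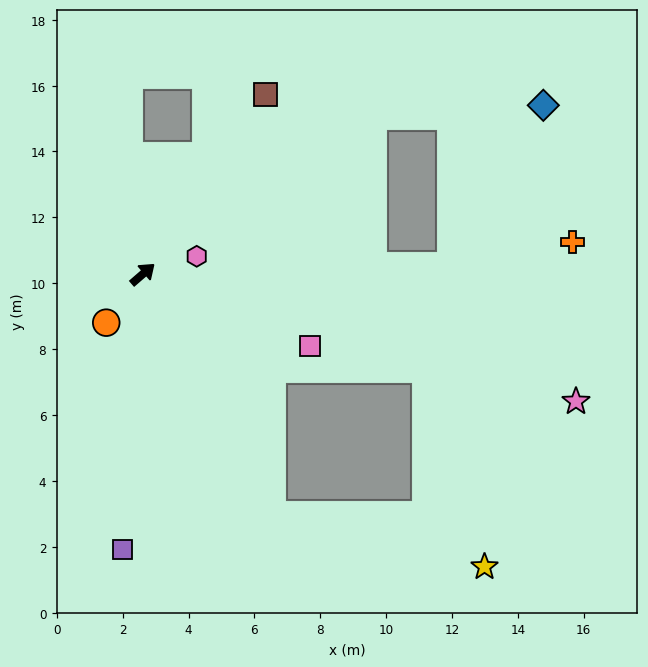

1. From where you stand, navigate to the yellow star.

blocked — turn right 103°, forward 8.3 m, then turn left 48°, forward 6.6 m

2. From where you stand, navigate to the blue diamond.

blocked — turn right 6°, forward 8.5 m, then turn right 31°, forward 5.2 m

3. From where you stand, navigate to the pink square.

turn right 64°, forward 5.5 m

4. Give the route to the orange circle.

turn right 168°, forward 1.8 m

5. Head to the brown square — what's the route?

turn left 15°, forward 6.6 m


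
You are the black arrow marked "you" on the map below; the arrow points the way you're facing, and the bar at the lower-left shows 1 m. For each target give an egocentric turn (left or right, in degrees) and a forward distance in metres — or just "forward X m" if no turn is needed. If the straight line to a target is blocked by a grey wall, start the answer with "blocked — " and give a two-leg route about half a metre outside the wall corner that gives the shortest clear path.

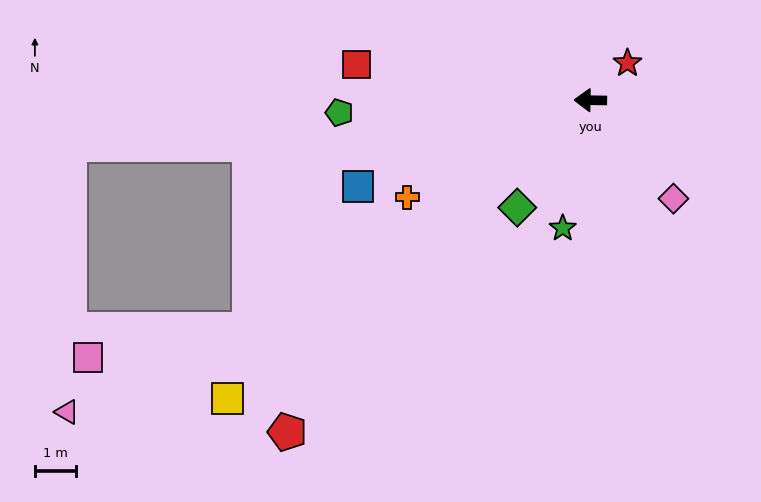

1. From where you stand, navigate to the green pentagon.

turn left 4°, forward 6.1 m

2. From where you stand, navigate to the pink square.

blocked — turn left 35°, forward 10.0 m, then turn right 24°, forward 4.0 m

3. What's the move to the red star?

turn right 134°, forward 1.3 m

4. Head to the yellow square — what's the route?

turn left 40°, forward 11.5 m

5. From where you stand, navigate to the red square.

turn right 8°, forward 5.8 m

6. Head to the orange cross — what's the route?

turn left 29°, forward 5.1 m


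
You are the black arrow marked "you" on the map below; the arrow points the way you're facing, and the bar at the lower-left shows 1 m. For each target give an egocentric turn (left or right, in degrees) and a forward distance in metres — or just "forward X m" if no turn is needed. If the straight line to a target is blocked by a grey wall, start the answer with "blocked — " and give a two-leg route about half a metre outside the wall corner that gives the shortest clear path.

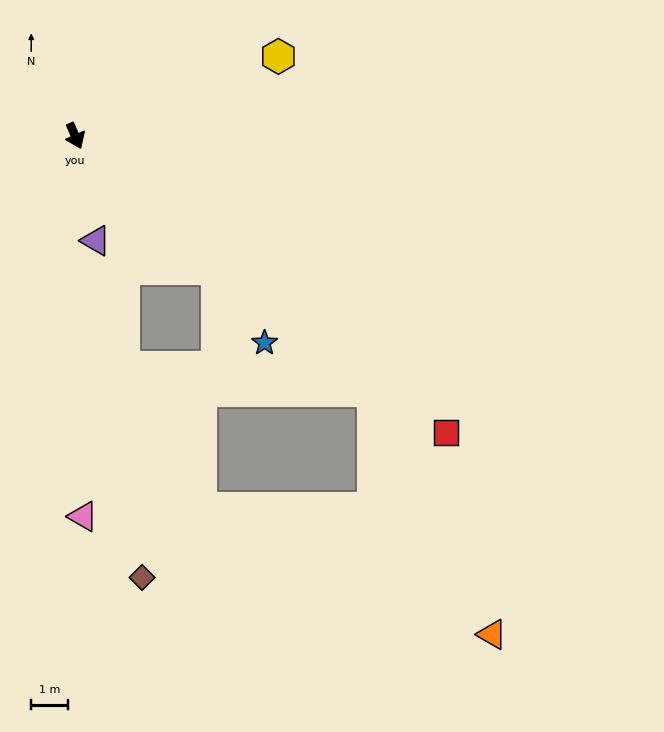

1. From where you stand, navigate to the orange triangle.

blocked — turn left 26°, forward 10.5 m, then turn right 24°, forward 7.3 m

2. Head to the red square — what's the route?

turn left 28°, forward 12.8 m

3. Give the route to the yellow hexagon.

turn left 88°, forward 5.9 m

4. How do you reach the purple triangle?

turn right 13°, forward 2.9 m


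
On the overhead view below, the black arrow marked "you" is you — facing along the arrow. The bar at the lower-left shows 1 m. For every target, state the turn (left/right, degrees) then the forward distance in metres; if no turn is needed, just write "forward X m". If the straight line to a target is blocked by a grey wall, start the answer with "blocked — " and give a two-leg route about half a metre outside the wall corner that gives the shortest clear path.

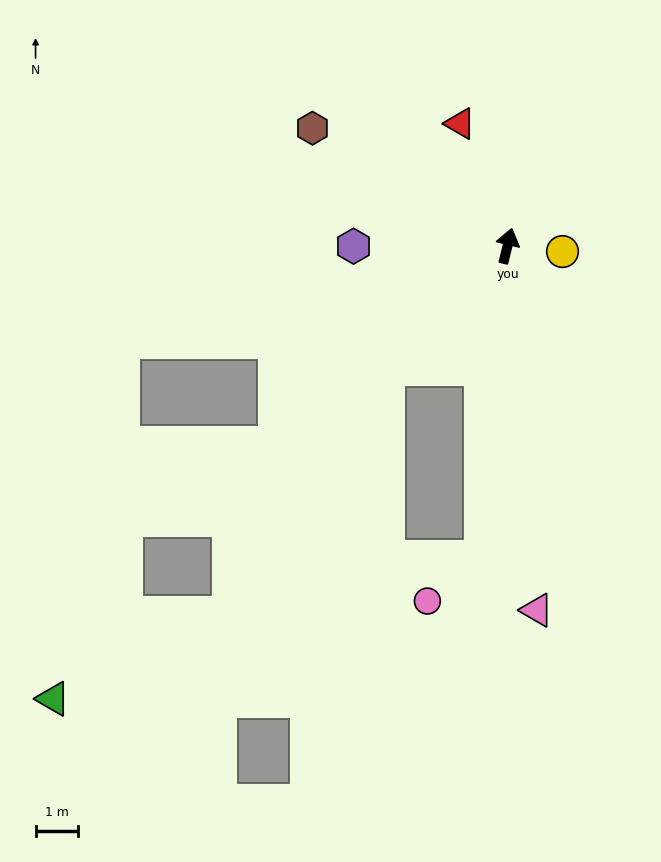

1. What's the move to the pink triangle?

turn right 162°, forward 8.6 m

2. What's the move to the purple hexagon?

turn left 104°, forward 3.6 m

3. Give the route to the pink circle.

blocked — turn right 171°, forward 7.3 m, then turn right 47°, forward 1.6 m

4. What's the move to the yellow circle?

turn right 82°, forward 1.3 m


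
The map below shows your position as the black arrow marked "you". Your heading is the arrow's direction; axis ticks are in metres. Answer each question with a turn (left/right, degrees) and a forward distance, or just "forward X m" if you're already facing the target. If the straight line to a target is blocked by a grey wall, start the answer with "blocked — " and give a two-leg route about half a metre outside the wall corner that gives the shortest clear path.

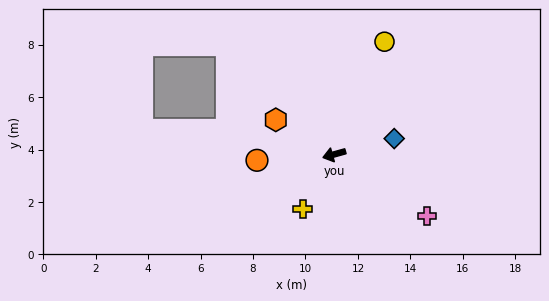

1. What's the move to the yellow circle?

turn right 130°, forward 4.7 m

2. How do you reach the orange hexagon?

turn right 46°, forward 2.6 m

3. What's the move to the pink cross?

turn left 131°, forward 4.2 m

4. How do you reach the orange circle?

turn right 11°, forward 3.0 m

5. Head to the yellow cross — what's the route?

turn left 44°, forward 2.4 m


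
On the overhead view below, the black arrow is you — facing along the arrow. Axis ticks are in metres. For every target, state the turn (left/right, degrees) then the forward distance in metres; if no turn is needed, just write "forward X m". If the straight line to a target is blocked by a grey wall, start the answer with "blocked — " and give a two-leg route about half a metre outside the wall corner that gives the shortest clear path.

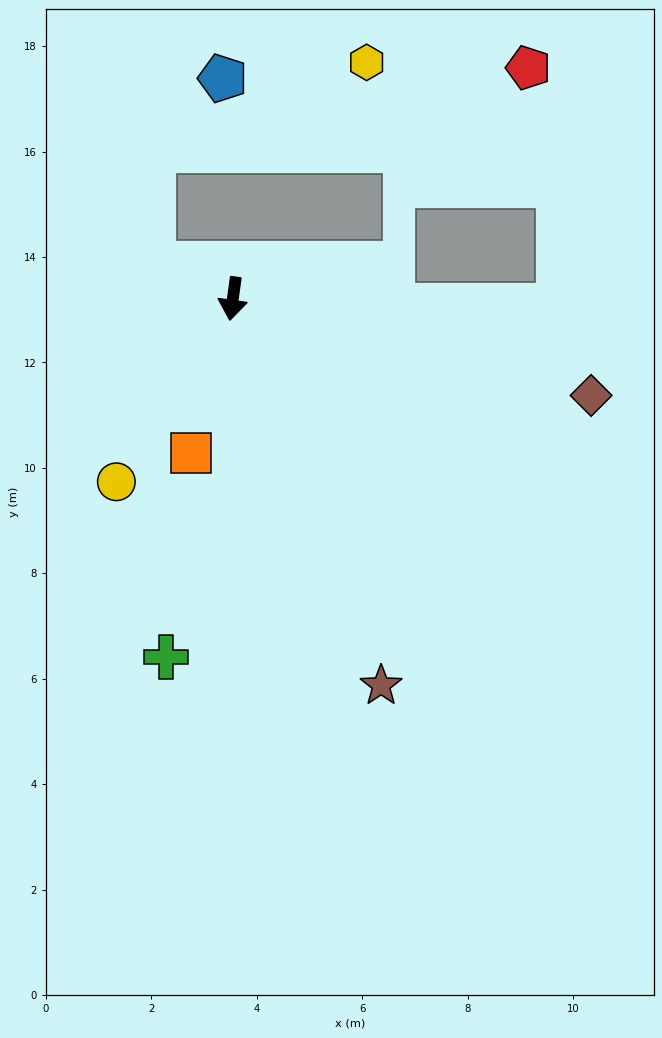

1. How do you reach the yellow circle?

turn right 25°, forward 4.1 m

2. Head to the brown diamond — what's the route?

turn left 83°, forward 7.0 m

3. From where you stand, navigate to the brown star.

turn left 29°, forward 7.9 m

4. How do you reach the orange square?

turn right 7°, forward 3.0 m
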